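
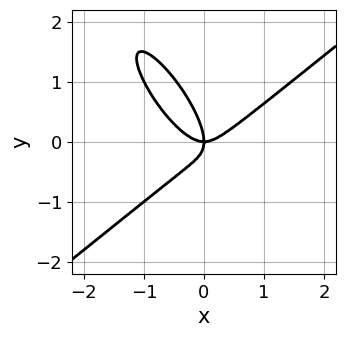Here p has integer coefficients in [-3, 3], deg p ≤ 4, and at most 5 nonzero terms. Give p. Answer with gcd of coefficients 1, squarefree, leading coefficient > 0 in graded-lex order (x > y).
3*x^3 - 3*x*y^2 - 2*y^3 - 2*x*y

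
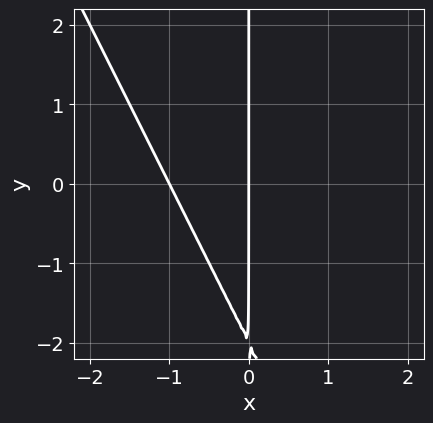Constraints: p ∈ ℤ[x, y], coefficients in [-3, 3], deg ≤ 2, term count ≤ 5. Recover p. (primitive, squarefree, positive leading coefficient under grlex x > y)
First, the degree is 2 — the shape is more complex than any degree-1 curve.
Next, from the axis intercepts and sections: among the integer gridlines, it crosses the x-axis at x ∈ {-1, 0}; every point of the y-axis in the box is on the curve.
Finally, these observations pin down the coefficients.

2*x^2 + x*y + 2*x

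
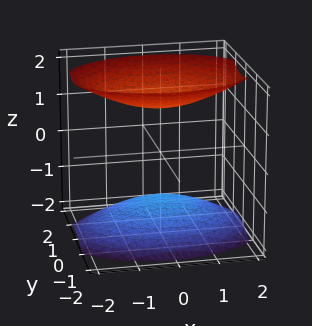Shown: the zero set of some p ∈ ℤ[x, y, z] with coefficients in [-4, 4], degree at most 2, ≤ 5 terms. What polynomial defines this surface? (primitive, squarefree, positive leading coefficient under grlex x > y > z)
x^2 + 2*y^2 - 2*z^2 + 3

There are 2 components.
The degree is 2 — two sheets facing apart; a quadric.
Symmetries: mirror symmetry z ↦ −z ⇒ only even powers of z; mirror symmetry y ↦ −y ⇒ only even powers of y; mirror symmetry x ↦ −x ⇒ only even powers of x.
From the visible intercepts: the surface avoids every integer x-axis point in the box; no y-intercept at any integer in the box.
Matching integer coefficients to the picture gives p.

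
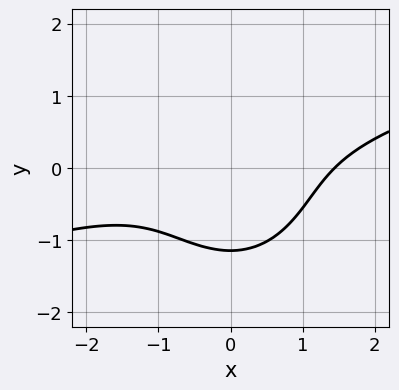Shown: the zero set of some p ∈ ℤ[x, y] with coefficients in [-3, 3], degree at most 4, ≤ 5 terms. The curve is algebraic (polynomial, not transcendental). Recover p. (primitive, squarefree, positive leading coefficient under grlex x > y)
(a) Degree: the shape is more complex than any degree-2 curve, so deg p = 3.
(b) Solving for integer coefficients yields p as stated.

x^3 - 3*x^2*y - 2*y^3 - 3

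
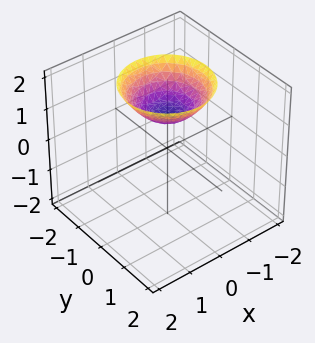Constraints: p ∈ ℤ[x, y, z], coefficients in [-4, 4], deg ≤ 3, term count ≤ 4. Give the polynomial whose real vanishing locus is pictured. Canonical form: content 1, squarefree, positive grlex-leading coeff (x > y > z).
1. Degree: a generic line meets the surface in up to 2 points, so deg p = 2.
2. Symmetries: the z-axis is an axis of rotation, so x and y enter only as x² + y².
3. From the visible intercepts: no y-intercept at any integer in the box; one z-axis crossing is at z = 1; a circular section at z = 2 has radius between 1 and 2; it misses every integer gridline on the x-axis.
4. Matching integer coefficients to the picture gives p.

2*x^2 + 2*y^2 - 3*z + 3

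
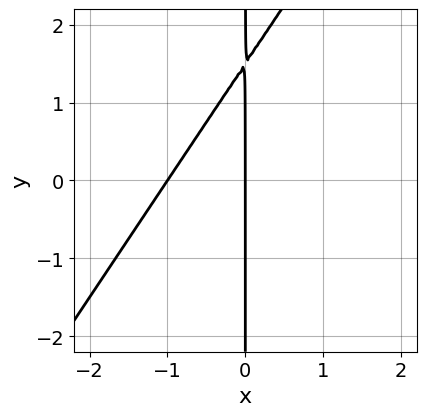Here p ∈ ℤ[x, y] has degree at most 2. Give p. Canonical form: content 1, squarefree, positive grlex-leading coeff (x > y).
3*x^2 - 2*x*y + 3*x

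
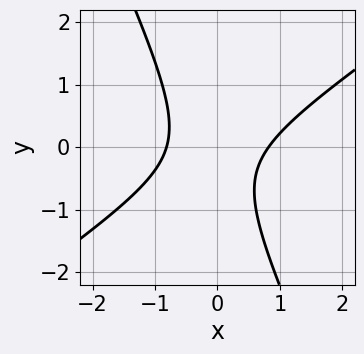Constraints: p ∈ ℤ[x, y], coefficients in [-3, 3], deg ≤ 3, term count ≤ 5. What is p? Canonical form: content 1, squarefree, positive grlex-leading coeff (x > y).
(a) Degree: no degree-1 curve has this shape, so deg p = 2.
(b) From the axis intercepts and sections: the curve avoids every integer y-axis point in the box.
(c) The integer polynomial consistent with all of this is the stated p.

3*x^2 - 3*x*y - 2*y^2 - y - 2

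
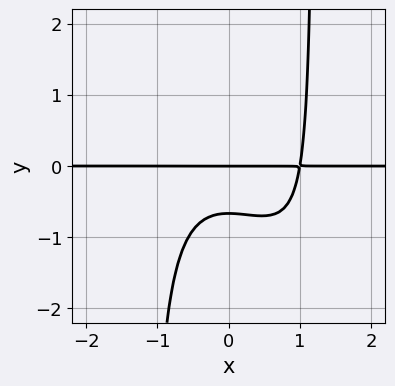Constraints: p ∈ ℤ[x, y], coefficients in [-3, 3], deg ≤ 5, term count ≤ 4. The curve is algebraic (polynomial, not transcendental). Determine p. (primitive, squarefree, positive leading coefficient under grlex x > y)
2*x^3*y + 2*x^2*y^2 - 3*y^2 - 2*y

The degree is 4 — a generic line meets the curve in up to 4 points.
Reading off the gridlines: the visible x-axis segment lies entirely on the curve; one y-axis crossing is at y = 0.
The integer polynomial consistent with all of this is the stated p.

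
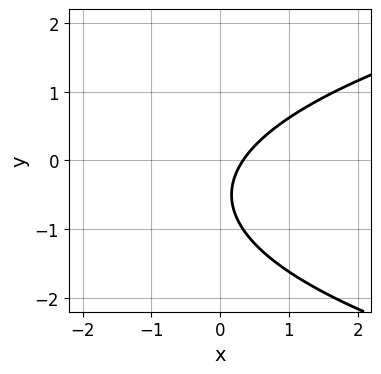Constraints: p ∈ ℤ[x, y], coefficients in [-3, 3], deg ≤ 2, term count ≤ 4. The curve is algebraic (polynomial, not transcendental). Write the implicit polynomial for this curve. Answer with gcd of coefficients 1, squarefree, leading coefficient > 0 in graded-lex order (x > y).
(a) The degree is 2 — no degree-1 curve has this shape.
(b) Against the integer gridlines: no y-intercept at any integer in the box.
(c) Together with the visible shape, these determine p as stated.

2*y^2 - 3*x + 2*y + 1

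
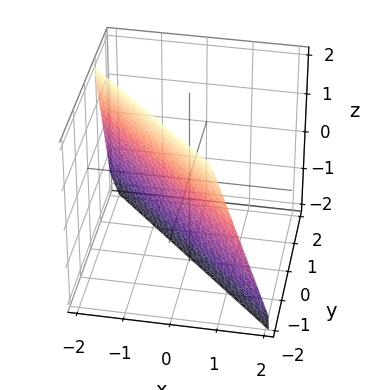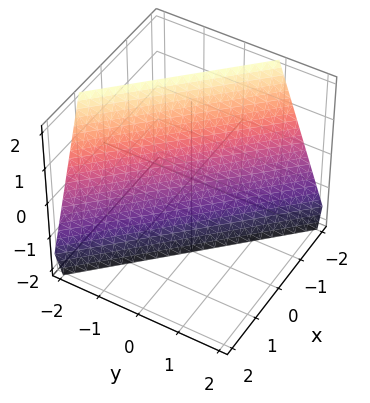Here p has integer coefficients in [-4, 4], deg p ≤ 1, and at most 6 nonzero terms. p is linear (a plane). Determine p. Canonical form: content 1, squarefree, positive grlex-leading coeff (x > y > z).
3*x + 3*y + z + 2

(a) Degree: the surface is flat (a plane), so deg p = 1.
(b) Against the integer gridlines: it crosses the z-axis at the gridline z = -2.
(c) The integer polynomial consistent with all of this is the stated p.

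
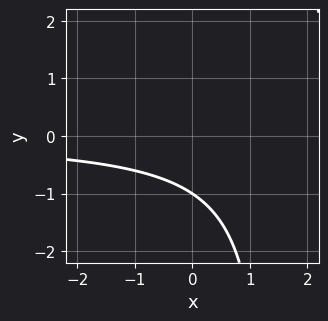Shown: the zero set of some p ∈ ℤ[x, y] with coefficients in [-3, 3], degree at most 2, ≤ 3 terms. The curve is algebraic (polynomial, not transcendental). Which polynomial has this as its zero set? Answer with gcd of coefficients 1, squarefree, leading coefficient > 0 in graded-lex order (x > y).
2*x*y - 3*y - 3

1. Degree: no degree-1 curve has this shape, so deg p = 2.
2. From the visible intercepts: the curve avoids every integer x-axis point in the box; it crosses the y-axis at the gridline y = -1.
3. Assembling these constraints gives the stated polynomial.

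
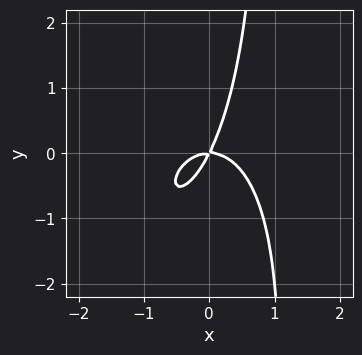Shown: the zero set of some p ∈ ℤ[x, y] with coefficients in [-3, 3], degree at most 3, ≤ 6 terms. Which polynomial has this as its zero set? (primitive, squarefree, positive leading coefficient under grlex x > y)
2*x^3 - x^2*y + x*y^2 + 2*x*y - y^2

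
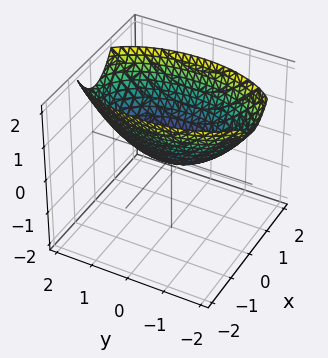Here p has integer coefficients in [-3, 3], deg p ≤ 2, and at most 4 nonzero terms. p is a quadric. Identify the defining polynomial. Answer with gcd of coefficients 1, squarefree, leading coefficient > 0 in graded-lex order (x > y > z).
3*x^2 + y^2 - 3*z

The degree is 2 — a paraboloid; a quadric.
Symmetries: the x ↦ −x reflection is a symmetry, so x appears only in even powers; the y ↦ −y reflection is a symmetry, so y appears only in even powers.
From the axis intercepts and sections: one z-axis crossing is at z = 0; one y-axis crossing is at y = 0; it crosses the x-axis at the gridline x = 0.
Together with the visible shape, these determine p as stated.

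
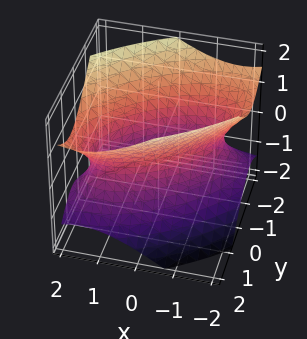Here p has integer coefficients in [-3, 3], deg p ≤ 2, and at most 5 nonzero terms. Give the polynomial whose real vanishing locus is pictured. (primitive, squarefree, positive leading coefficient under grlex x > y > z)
2*x^2 - 3*x*y + 3*y^2 - 3*z^2 - 3

The degree is 2 — the shape is more complex than any degree-1 surface.
Reading off the gridlines: the surface avoids every integer z-axis point in the box; the y-axis gridline crossings are at y ∈ {-1, 1}.
Together with the visible shape, these determine p as stated.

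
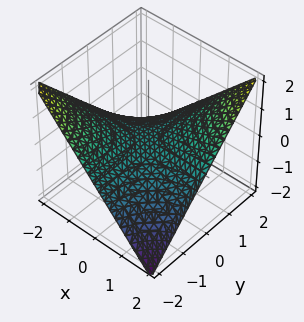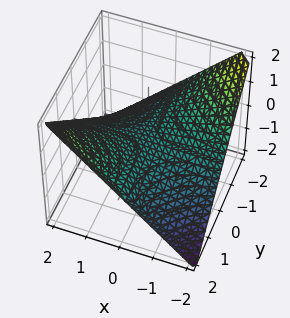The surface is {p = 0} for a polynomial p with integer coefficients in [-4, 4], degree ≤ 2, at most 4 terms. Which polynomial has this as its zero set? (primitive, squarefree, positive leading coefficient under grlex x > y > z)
First, degree: a saddle surface; a quadric, so deg p = 2.
Next, checking where it meets the axes: every point of the y-axis in the box is on the surface; the visible x-axis segment lies entirely on the surface; one z-axis crossing is at z = 0.
Finally, these observations pin down the coefficients.

x*y - 2*z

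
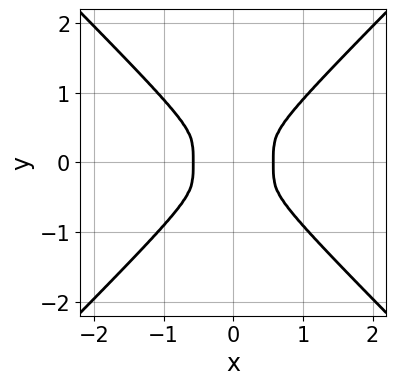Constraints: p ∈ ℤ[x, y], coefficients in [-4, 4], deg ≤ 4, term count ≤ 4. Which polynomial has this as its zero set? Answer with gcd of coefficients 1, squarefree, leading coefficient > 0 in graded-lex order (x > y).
1. deg p = 4. No degree-3 curve has this shape.
2. Symmetries: mirror symmetry x ↦ −x ⇒ only even powers of x; mirror symmetry y ↦ −y ⇒ only even powers of y.
3. Solving for integer coefficients yields p as stated.

3*x^4 - 3*y^4 - x^2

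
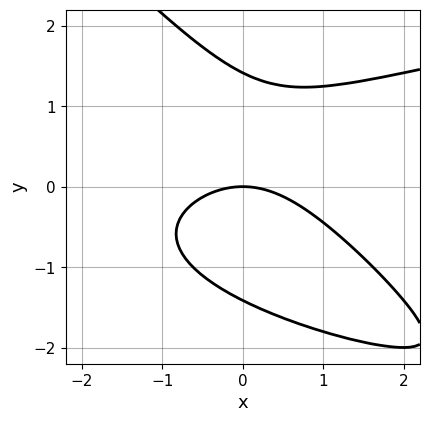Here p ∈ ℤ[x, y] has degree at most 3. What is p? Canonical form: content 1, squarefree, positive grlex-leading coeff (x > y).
x*y^2 + y^3 - x^2 - 2*y

1. The degree is 3 — a generic line meets the curve in up to 3 points.
2. Observable constraints: it meets the y-axis at y = 0 (among the integer gridlines); one x-axis crossing is at x = 0.
3. Solving for integer coefficients yields p as stated.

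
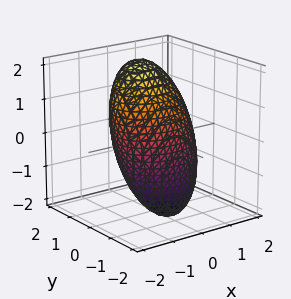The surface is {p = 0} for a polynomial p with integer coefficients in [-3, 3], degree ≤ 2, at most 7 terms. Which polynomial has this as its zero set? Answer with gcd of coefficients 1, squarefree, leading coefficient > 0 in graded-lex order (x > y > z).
2*x^2 + 3*y^2 - 2*y*z + z^2 - 3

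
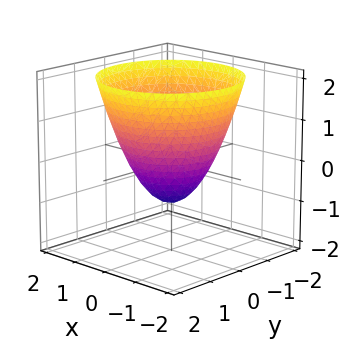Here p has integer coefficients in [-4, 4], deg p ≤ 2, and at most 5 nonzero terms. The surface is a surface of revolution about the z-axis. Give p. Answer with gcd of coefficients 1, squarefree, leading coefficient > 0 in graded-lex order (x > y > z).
x^2 + y^2 - z - 1

1. Degree: a generic line meets the surface in up to 2 points, so deg p = 2.
2. Symmetries: rotational symmetry about the z-axis ⇒ p depends on x, y only through x² + y².
3. Checking where it meets the axes: among the integer gridlines, it crosses the y-axis at y ∈ {-1, 1}; a circular section at z = 2 has radius between 1 and 2; it meets the z-axis at z = -1 (among the integer gridlines).
4. Fitting integer coefficients to these (and the overall shape) gives p. Check: (-1, 0, 0) on the x-axis lies on the surface, and p(-1, 0, 0) = 0. ✓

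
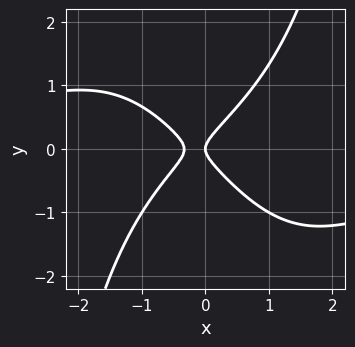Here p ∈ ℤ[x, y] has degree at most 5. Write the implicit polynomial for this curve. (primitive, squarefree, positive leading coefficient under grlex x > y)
x^3*y + 3*x^2 - 3*y^2 + x

First, degree: the shape is more complex than any degree-3 curve, so deg p = 4.
Next, reading off the gridlines: it meets the x-axis at x = 0 (among the integer gridlines); one y-axis crossing is at y = 0.
Finally, together with the visible shape, these determine p as stated.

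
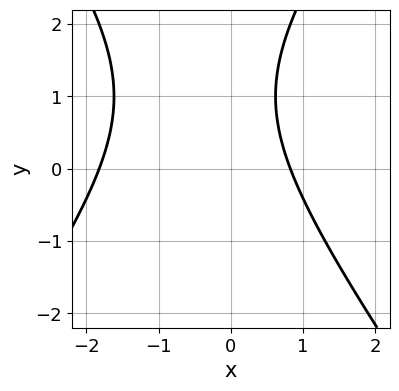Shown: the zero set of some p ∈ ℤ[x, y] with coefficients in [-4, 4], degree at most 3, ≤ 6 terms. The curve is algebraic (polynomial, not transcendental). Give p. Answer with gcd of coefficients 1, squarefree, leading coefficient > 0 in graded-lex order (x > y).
2*x^2 - y^2 + 2*x + 2*y - 3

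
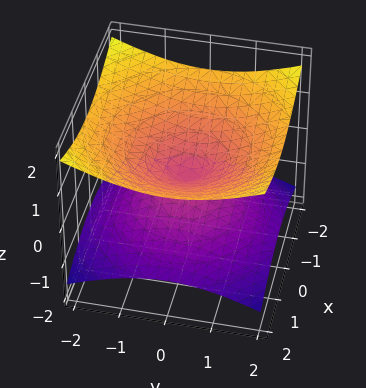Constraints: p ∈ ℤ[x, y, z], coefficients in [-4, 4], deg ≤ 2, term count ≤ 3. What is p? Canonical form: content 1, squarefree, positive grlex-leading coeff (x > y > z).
x^2 + y^2 - 3*z^2

(a) deg p = 2.
(b) Symmetries: mirror symmetry z ↦ −z ⇒ only even powers of z; every cross-section ⟂ z is a circle, so x, y appear only via x² + y².
(c) Observable constraints: it crosses the y-axis at the gridline y = 0; it crosses the z-axis at the gridline z = 0.
(d) Fitting integer coefficients to these (and the overall shape) gives p.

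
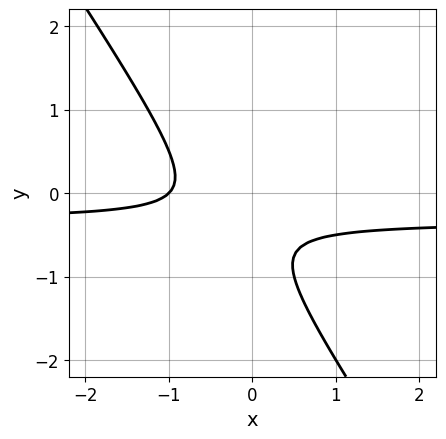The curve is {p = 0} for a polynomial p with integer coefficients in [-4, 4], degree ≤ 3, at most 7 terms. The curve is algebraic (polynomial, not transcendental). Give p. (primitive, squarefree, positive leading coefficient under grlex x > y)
3*x*y + 2*y^2 + x + 2*y + 1

First, deg p = 2.
Then, checking where it meets the axes: it meets the x-axis at x = -1 (among the integer gridlines); no y-intercept at any integer in the box.
Finally, putting this together gives p.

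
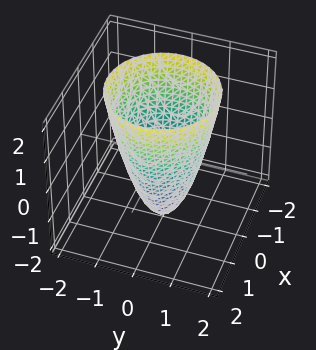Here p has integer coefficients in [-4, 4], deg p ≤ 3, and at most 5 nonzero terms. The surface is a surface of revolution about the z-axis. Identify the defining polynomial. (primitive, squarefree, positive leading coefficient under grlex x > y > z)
2*x^2 + 2*y^2 - z - 2

Degree: no degree-1 surface has this shape, so deg p = 2.
Symmetries: rotational symmetry about the z-axis ⇒ p depends on x, y only through x² + y².
Reading off the gridlines: it crosses the z-axis at the gridline z = -2; the x-axis gridline crossings are at x ∈ {-1, 1}.
Putting this together gives p.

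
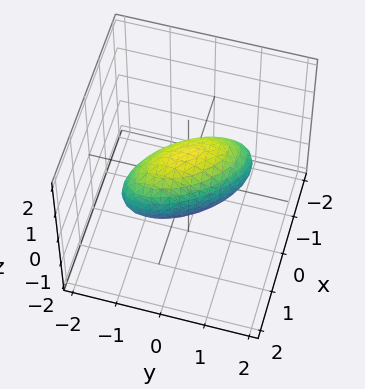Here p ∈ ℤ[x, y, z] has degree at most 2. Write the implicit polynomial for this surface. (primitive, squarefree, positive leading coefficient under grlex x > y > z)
(a) Degree: a generic line meets the surface in up to 2 points, so deg p = 2.
(b) Checking where it meets the axes: among the integer gridlines, it crosses the z-axis at z ∈ {-1, 1}; the y-axis gridline crossings are at y ∈ {-1, 1}.
(c) The integer polynomial consistent with all of this is the stated p.

3*x^2 + 3*x*y + 2*y^2 + 2*z^2 - 2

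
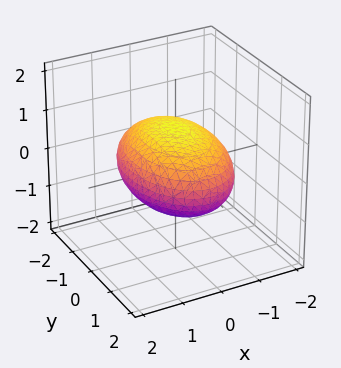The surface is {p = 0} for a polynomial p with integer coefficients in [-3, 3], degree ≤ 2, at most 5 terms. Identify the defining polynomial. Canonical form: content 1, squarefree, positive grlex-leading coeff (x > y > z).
1. The degree is 2 — a closed, bounded, convex surface; a quadric.
2. Symmetries: it's symmetric under z → −z, forcing even powers of z; mirror symmetry y ↦ −y ⇒ only even powers of y; it's symmetric under x → −x, forcing even powers of x.
3. From the axis intercepts and sections: among the integer gridlines, it crosses the z-axis at z ∈ {-1, 1}.
4. Fitting integer coefficients to these (and the overall shape) gives p.

2*x^2 + y^2 + 3*z^2 - 3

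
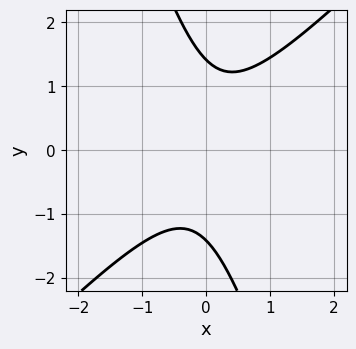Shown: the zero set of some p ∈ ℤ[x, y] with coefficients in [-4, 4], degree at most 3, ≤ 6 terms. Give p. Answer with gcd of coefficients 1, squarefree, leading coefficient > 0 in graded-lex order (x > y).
3*x^2 - 2*x*y - y^2 + 2

(a) Degree: the shape is more complex than any degree-1 curve, so deg p = 2.
(b) From the visible intercepts: the curve avoids every integer x-axis point in the box.
(c) Fitting integer coefficients to these (and the overall shape) gives p.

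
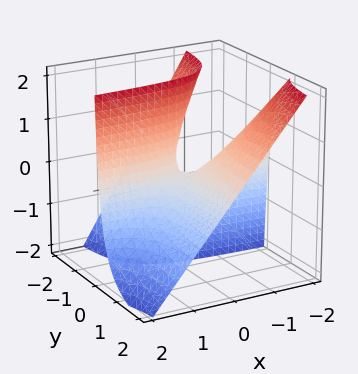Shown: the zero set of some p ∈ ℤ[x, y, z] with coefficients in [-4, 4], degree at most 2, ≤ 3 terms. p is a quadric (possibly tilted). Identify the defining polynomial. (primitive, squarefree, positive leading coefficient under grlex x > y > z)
4*x*y + 3*y*z + z

1. Degree: the shape is more complex than any degree-1 surface, so deg p = 2.
2. Reading off the gridlines: the visible y-axis segment lies entirely on the surface; one z-axis crossing is at z = 0; the visible x-axis segment lies entirely on the surface.
3. Matching integer coefficients to the picture gives p.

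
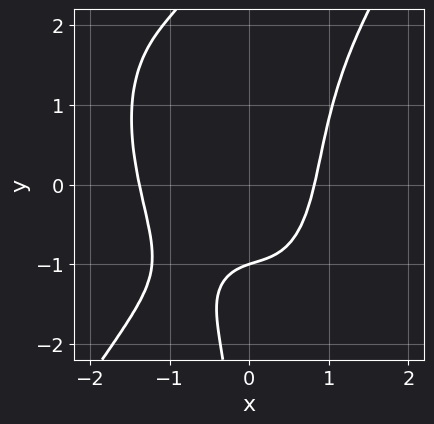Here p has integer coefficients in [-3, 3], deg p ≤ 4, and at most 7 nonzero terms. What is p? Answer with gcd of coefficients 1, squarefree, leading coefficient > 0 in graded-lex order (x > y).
3*x^4 - x*y^3 + 3*x^3 - 3*y - 3

(a) deg p = 4. A generic line meets the curve in up to 4 points.
(b) Checking where it meets the axes: it crosses the y-axis at the gridline y = -1.
(c) The integer polynomial consistent with all of this is the stated p.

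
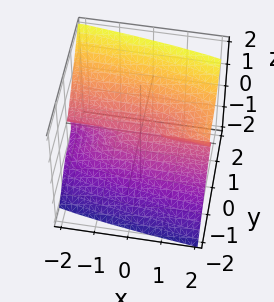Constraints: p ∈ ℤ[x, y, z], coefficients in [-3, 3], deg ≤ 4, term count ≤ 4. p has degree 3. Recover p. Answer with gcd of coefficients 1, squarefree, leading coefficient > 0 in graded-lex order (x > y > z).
First, deg p = 3. A generic line meets the surface in up to 3 points.
Next, from the visible intercepts: every point of the x-axis in the box is on the surface; one y-axis crossing is at y = 0; one z-axis crossing is at z = 0.
Finally, assembling these constraints gives the stated polynomial.

x*z^2 + 3*y^3 - 2*z^3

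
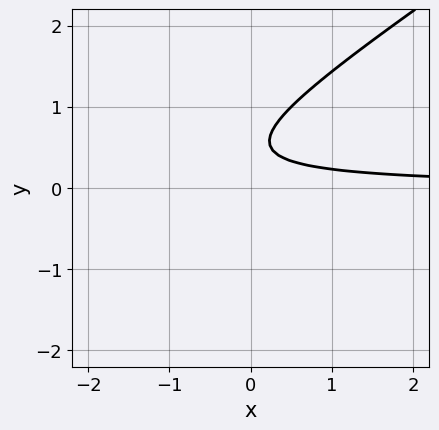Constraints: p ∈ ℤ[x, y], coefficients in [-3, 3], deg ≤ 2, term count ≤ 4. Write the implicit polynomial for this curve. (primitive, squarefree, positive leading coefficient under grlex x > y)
2*x*y - 3*y^2 + 3*y - 1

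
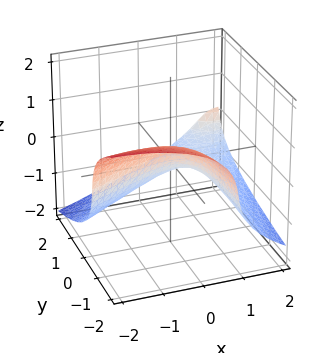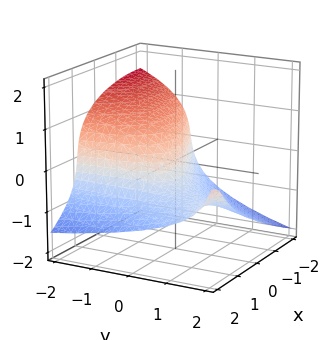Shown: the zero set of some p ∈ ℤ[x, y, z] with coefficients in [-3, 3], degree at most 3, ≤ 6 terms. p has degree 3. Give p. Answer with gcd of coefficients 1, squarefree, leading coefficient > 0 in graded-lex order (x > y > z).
(a) Degree: a generic line meets the surface in up to 3 points, so deg p = 3.
(b) From the axis intercepts and sections: it crosses the y-axis at the gridline y = 0; it meets the x-axis at x = 0 (among the integer gridlines); it crosses the z-axis at the gridline z = 0.
(c) Together with the visible shape, these determine p as stated.

2*z^3 + x^2 - 2*x*y + 2*y + z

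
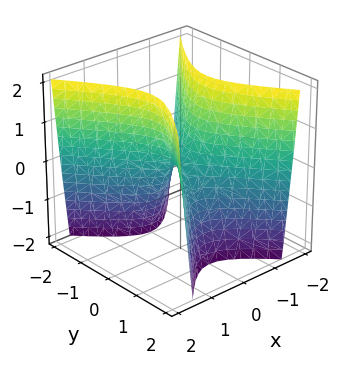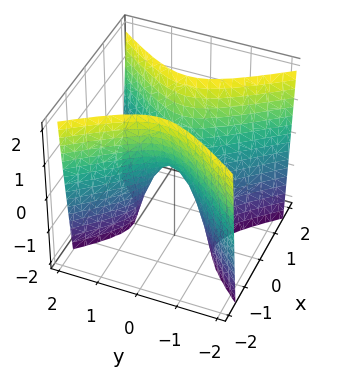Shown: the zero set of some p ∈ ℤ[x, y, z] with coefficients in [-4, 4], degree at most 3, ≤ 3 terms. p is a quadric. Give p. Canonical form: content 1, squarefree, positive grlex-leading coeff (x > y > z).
3*x^2 - 2*y^2 - z

(a) The degree is 2 — a hyperbolic paraboloid; a quadric.
(b) Symmetries: the y ↦ −y reflection is a symmetry, so y appears only in even powers; the x ↦ −x reflection is a symmetry, so x appears only in even powers.
(c) Reading off the gridlines: one z-axis crossing is at z = 0; it meets the x-axis at x = 0 (among the integer gridlines); it crosses the y-axis at the gridline y = 0.
(d) Matching integer coefficients to the picture gives p.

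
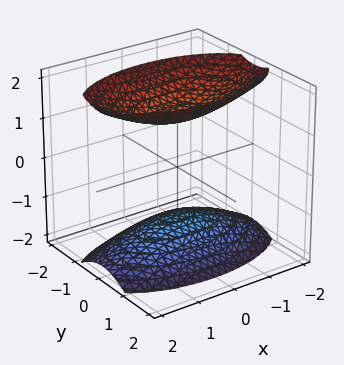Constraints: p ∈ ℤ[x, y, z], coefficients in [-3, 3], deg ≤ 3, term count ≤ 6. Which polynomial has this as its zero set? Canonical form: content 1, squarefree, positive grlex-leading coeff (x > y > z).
x^2 + 3*y^2 - 2*z^2 + 3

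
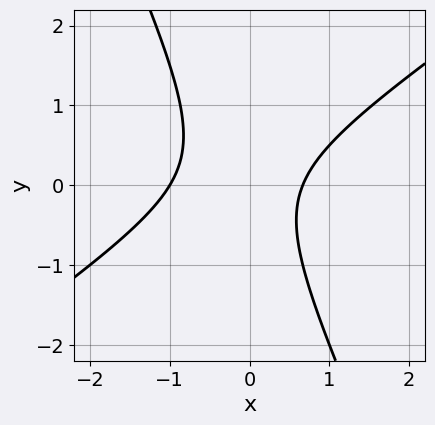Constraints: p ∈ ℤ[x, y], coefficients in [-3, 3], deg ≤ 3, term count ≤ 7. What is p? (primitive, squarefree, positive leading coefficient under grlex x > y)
First, the degree is 2 — the shape is more complex than any degree-1 curve.
Next, reading off the gridlines: it misses every integer gridline on the y-axis; one x-axis crossing is at x = -1.
Finally, putting this together gives p.

3*x^2 - 3*x*y - 2*y^2 + x - 2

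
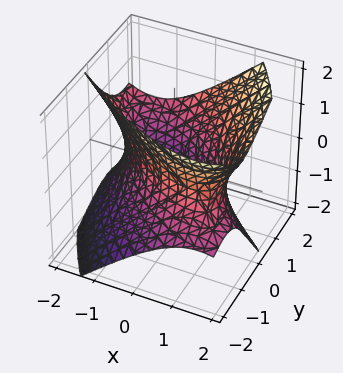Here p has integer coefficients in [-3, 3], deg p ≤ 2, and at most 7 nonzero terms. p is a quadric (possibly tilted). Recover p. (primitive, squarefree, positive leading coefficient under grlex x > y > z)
2*x^2 + 3*x*y + 2*y^2 - 2*y*z - 2*z^2 - 3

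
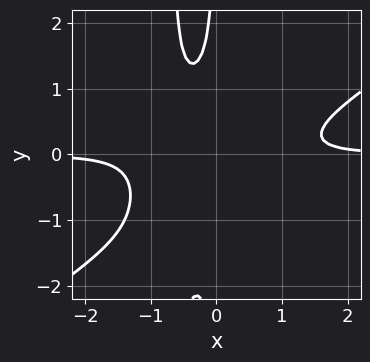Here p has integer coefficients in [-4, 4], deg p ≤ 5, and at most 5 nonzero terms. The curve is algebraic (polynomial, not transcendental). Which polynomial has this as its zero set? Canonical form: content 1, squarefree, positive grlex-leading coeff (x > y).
2*x^3*y - 3*x^2*y^2 - 2*x*y^2 - x*y - 1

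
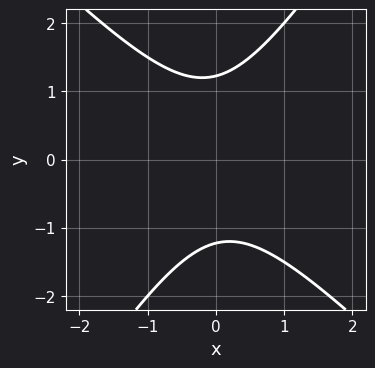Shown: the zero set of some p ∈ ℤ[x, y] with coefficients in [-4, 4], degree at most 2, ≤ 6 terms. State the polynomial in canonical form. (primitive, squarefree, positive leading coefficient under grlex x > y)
First, degree: no degree-1 curve has this shape, so deg p = 2.
Then, from the axis intercepts and sections: no x-intercept at any integer in the box.
Finally, the integer polynomial consistent with all of this is the stated p.

3*x^2 + x*y - 2*y^2 + 3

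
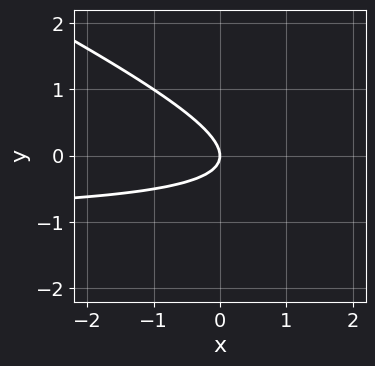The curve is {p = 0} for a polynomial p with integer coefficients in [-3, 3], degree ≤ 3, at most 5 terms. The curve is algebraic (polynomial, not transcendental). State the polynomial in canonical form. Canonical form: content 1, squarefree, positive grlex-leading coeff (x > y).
x*y + 2*y^2 + x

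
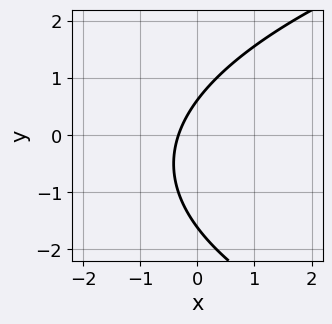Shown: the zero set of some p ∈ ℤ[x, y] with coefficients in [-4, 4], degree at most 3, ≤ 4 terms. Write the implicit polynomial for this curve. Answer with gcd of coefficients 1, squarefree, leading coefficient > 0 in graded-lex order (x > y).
y^2 - 3*x + y - 1

First, deg p = 2. No degree-1 curve has this shape.
Finally, putting this together gives p.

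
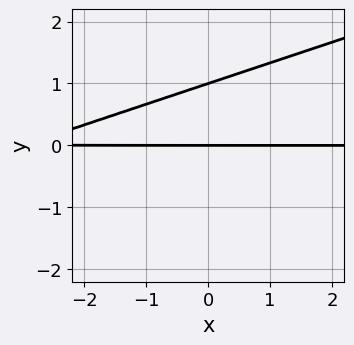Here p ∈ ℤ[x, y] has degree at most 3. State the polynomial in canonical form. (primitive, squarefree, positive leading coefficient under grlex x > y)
(a) deg p = 2. No degree-1 curve has this shape.
(b) Observable constraints: the y-axis gridline crossings are at y ∈ {0, 1}; every point of the x-axis in the box is on the curve.
(c) Matching integer coefficients to the picture gives p.

x*y - 3*y^2 + 3*y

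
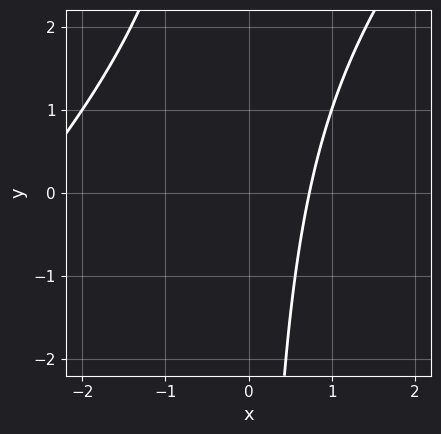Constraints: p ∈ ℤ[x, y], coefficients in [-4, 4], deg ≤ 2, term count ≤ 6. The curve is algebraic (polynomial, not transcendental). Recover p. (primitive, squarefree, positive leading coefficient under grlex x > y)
(a) Degree: the shape is more complex than any degree-1 curve, so deg p = 2.
(b) Against the integer gridlines: the curve avoids every integer y-axis point in the box.
(c) The integer polynomial consistent with all of this is the stated p.

x^2 - x*y + 2*x - 2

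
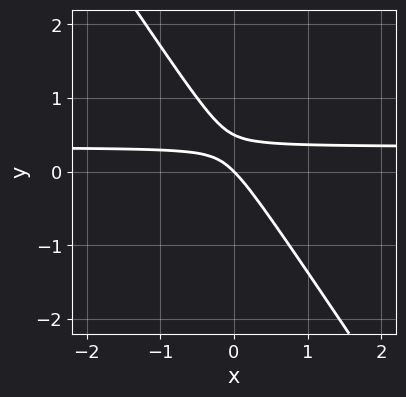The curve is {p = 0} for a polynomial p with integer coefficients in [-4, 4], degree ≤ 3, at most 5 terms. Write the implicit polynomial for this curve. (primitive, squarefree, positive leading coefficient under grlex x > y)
Degree: the shape is more complex than any degree-1 curve, so deg p = 2.
Reading off the gridlines: it meets the y-axis at y = 0 (among the integer gridlines); it crosses the x-axis at the gridline x = 0.
The integer polynomial consistent with all of this is the stated p.

3*x*y + 2*y^2 - x - y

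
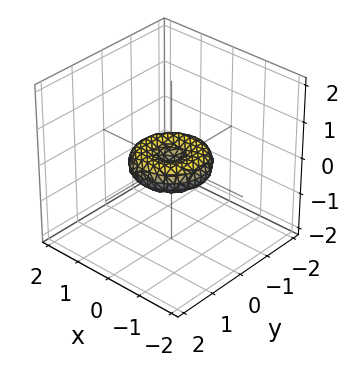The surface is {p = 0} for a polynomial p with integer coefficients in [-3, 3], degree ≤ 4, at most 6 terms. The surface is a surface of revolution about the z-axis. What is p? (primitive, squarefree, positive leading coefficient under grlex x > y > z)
The degree is 4 — a generic line meets the surface in up to 4 points.
Symmetries: the z-axis is an axis of rotation, so x and y enter only as x² + y².
From the axis intercepts and sections: among the integer gridlines, it crosses the x-axis at x ∈ {-1, 0, 1}; one z-axis crossing is at z = 0; a circular section at z = 0 has radius exactly 1; the y-axis gridline crossings are at y ∈ {-1, 0, 1}.
Together with the visible shape, these determine p as stated.

x^4 + 2*x^2*y^2 + y^4 - x^2 - y^2 + 2*z^2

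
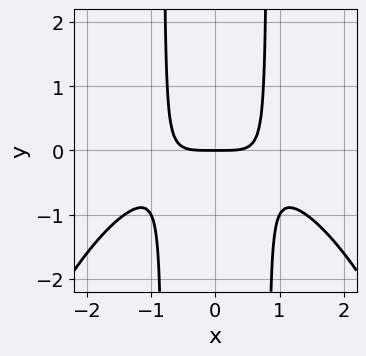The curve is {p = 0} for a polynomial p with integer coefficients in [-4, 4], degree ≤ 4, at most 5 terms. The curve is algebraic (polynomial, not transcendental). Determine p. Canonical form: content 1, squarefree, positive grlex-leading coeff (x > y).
First, deg p = 4.
Next, symmetries: it's symmetric under x → −x, forcing even powers of x.
Next, against the integer gridlines: one y-axis crossing is at y = 0; it meets the x-axis at x = 0 (among the integer gridlines).
Finally, solving for integer coefficients yields p as stated.

x^4 + 3*x^2*y - 2*y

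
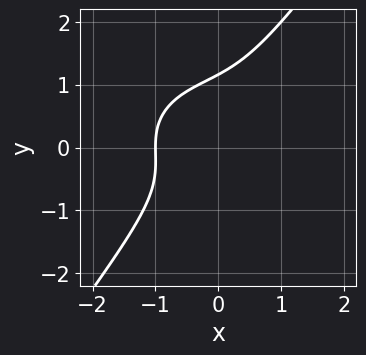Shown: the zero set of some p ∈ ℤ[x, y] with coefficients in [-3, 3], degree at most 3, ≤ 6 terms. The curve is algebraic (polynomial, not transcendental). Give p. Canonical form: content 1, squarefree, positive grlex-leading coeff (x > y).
First, deg p = 3.
Then, checking where it meets the axes: one x-axis crossing is at x = -1.
Finally, solving for integer coefficients yields p as stated.

2*x^3 + 3*x*y^2 - 3*y^3 + 2*y^2 + 2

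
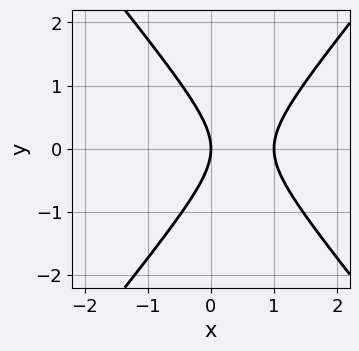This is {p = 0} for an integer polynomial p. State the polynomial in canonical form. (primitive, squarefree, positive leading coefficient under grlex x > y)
1. Degree: no degree-1 curve has this shape, so deg p = 2.
2. Symmetries: mirror symmetry y ↦ −y ⇒ only even powers of y.
3. Reading off the gridlines: one y-axis crossing is at y = 0; the x-axis gridline crossings are at x ∈ {0, 1}.
4. Fitting integer coefficients to these (and the overall shape) gives p.

3*x^2 - 2*y^2 - 3*x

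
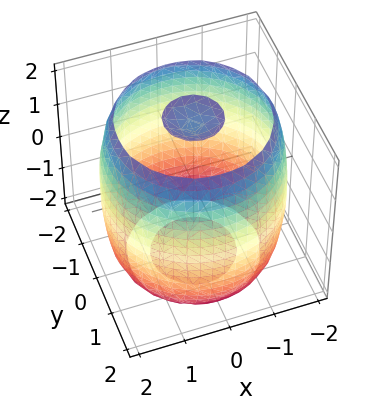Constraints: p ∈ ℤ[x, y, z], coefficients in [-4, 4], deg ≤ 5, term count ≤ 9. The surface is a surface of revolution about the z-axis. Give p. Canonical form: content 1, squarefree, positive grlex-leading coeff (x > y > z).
x^4 + 2*x^2*y^2 + y^4 - 3*x^2 - 3*y^2 + z^2 - 3

(a) The picture has 3 separate pieces. They look like related sheets of one shape, so recover p as a whole.
(b) deg p = 4. The shape is more complex than any degree-3 surface.
(c) Symmetries: rotational symmetry about the z-axis ⇒ p depends on x, y only through x² + y².
(d) Reading off the gridlines: a circular section at z = -1 has radius between 1 and 2.
(e) Together with the visible shape, these determine p as stated.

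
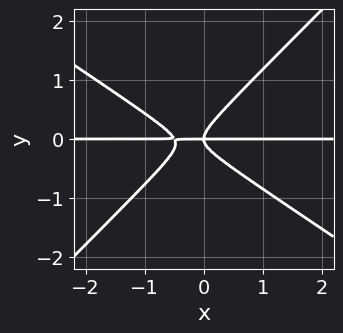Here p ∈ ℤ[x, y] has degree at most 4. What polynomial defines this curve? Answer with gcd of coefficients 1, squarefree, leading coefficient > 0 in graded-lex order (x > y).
2*x^2*y + x*y^2 - 3*y^3 + x*y

The degree is 3 — the shape is more complex than any degree-2 curve.
Observable constraints: every point of the x-axis in the box is on the curve; one y-axis crossing is at y = 0.
Matching integer coefficients to the picture gives p.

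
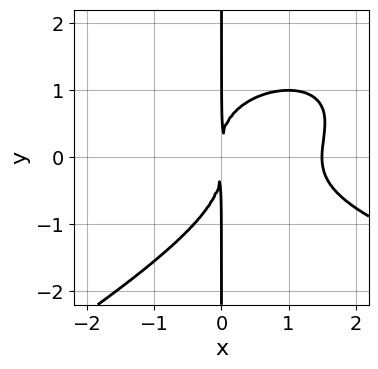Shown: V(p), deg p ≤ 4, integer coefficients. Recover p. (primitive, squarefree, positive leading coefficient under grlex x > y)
x^2*y^2 - 2*x*y^3 - 2*x^3 + 3*x^2

(a) Degree: a generic line meets the curve in up to 4 points, so deg p = 4.
(b) From the axis intercepts and sections: every point of the y-axis in the box is on the curve.
(c) Matching integer coefficients to the picture gives p.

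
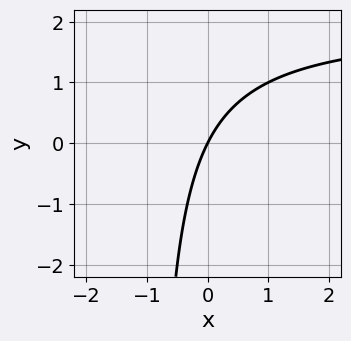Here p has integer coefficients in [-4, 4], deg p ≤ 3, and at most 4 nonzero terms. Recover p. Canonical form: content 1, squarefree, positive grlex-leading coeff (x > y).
x*y - 2*x + y

Degree: the shape is more complex than any degree-1 curve, so deg p = 2.
Reading off the gridlines: one x-axis crossing is at x = 0; one y-axis crossing is at y = 0.
These observations pin down the coefficients.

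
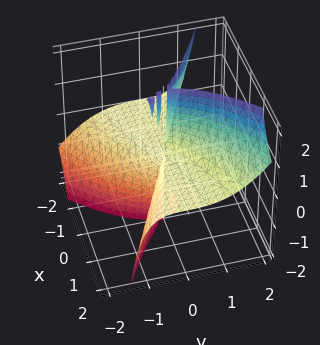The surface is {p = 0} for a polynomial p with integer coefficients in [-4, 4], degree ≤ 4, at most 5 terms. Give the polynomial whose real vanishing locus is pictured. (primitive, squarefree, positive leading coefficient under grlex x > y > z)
First, I count 3 distinct pieces.
Next, deg p = 3.
Next, from the axis intercepts and sections: every point of the x-axis in the box is on the surface; one y-axis crossing is at y = 0; every point of the z-axis in the box is on the surface.
Finally, fitting integer coefficients to these (and the overall shape) gives p.

x^2*z + x*y*z - y^3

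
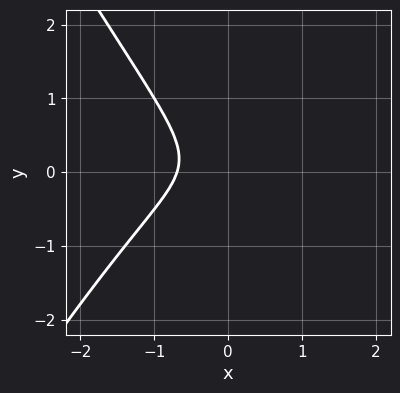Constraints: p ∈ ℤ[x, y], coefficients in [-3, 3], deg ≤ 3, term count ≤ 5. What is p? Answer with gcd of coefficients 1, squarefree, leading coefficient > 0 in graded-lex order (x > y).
3*x^3 - x*y^2 + 2*x*y + 3*y^2 + 1

Degree: the shape is more complex than any degree-2 curve, so deg p = 3.
From the axis intercepts and sections: no y-intercept at any integer in the box.
Assembling these constraints gives the stated polynomial.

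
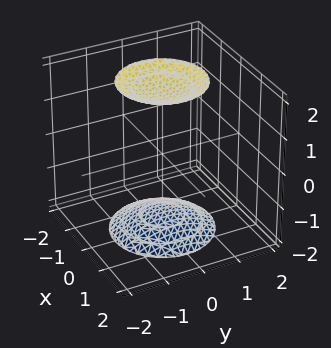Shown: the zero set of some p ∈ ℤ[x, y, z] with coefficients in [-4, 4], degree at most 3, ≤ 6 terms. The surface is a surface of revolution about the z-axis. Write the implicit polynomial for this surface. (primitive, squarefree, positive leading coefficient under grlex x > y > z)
x^2 + y^2 - z^2 + 3

1. I count 2 distinct pieces.
2. deg p = 2.
3. Symmetries: rotational symmetry about the z-axis ⇒ p depends on x, y only through x² + y².
4. Reading off the gridlines: a circular section at z = -2 has radius exactly 1; the surface avoids every integer x-axis point in the box; no y-intercept at any integer in the box.
5. Putting this together gives p.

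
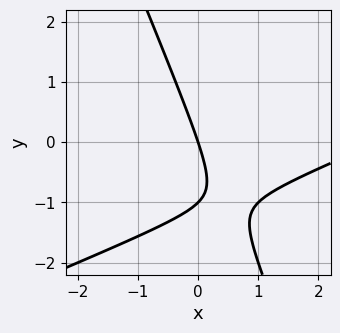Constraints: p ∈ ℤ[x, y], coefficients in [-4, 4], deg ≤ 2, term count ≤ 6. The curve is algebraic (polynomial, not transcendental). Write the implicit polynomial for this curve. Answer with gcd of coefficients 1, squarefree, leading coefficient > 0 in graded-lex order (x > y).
x^2 - 2*x*y - y^2 - 3*x - y

Degree: the shape is more complex than any degree-1 curve, so deg p = 2.
Checking where it meets the axes: it crosses the x-axis at the gridline x = 0; the y-axis gridline crossings are at y ∈ {-1, 0}.
These observations pin down the coefficients.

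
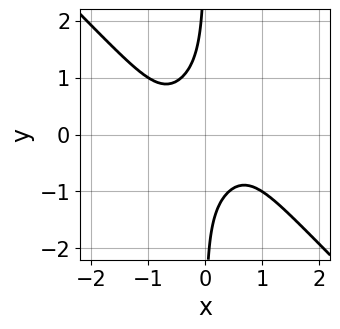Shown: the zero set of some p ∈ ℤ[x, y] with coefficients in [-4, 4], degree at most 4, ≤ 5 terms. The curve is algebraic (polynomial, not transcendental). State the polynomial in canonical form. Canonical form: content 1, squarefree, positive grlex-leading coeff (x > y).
3*x^4 + 3*x*y^3 + 2*x*y + 2

The degree is 4 — no degree-3 curve has this shape.
Checking where it meets the axes: no x-intercept at any integer in the box; no y-intercept at any integer in the box.
The integer polynomial consistent with all of this is the stated p.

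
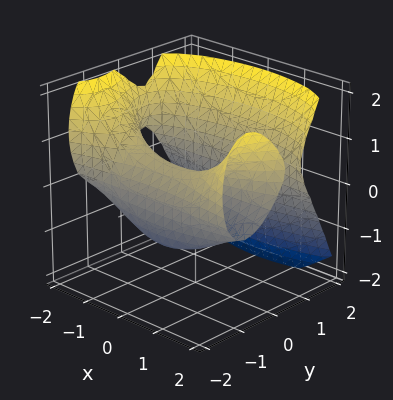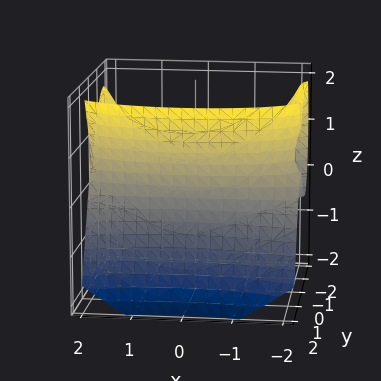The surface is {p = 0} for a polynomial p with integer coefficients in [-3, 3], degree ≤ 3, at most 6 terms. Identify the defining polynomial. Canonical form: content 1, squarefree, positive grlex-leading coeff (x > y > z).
First, deg p = 3. No degree-2 surface has this shape.
Next, against the integer gridlines: it crosses the z-axis at the gridline z = 0; it meets the y-axis at y = 0 (among the integer gridlines); the visible x-axis segment lies entirely on the surface.
Finally, solving for integer coefficients yields p as stated.

x^2*z + 2*y^3 - 2*z^2 - 3*y - z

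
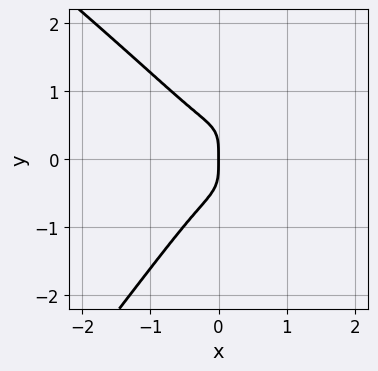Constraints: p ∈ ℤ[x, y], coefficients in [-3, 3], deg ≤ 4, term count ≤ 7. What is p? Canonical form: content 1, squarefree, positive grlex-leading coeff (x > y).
2*x^2*y^2 + x*y^3 - 2*y^4 - 3*x^3 - x

First, deg p = 4. No degree-3 curve has this shape.
Next, observable constraints: it meets the y-axis at y = 0 (among the integer gridlines); it crosses the x-axis at the gridline x = 0.
Finally, putting this together gives p.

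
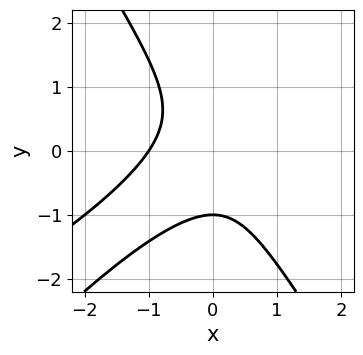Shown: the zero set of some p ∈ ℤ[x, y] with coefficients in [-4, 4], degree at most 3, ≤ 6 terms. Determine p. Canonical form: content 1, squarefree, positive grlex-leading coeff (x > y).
x^3 - 2*x^2*y + y^3 + 1

1. Degree: the shape is more complex than any degree-2 curve, so deg p = 3.
2. From the axis intercepts and sections: it crosses the y-axis at the gridline y = -1; one x-axis crossing is at x = -1.
3. Fitting integer coefficients to these (and the overall shape) gives p.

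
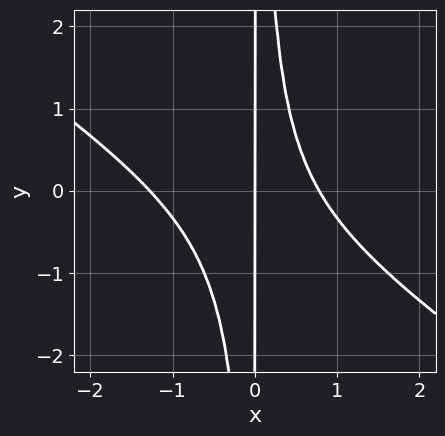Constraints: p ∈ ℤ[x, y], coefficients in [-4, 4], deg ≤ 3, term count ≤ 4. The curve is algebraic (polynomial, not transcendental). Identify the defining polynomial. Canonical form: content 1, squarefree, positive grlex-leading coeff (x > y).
First, degree: the shape is more complex than any degree-2 curve, so deg p = 3.
Then, from the visible intercepts: it crosses the x-axis at the gridline x = 0; every point of the y-axis in the box is on the curve.
Finally, putting this together gives p.

2*x^3 + 3*x^2*y + x^2 - 2*x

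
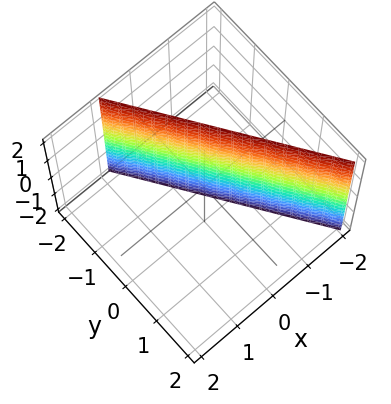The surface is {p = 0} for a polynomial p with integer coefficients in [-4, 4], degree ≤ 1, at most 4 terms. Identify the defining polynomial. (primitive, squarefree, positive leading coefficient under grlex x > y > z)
3*x + 2*y + 2

First, the degree is 1 — every cross-section is a straight line — this is a plane.
Then, from the axis intercepts and sections: it meets the y-axis at y = -1 (among the integer gridlines); no z-intercept at any integer in the box.
Finally, matching integer coefficients to the picture gives p.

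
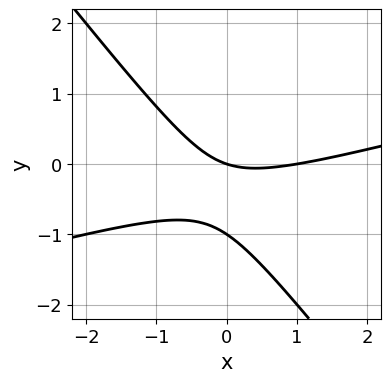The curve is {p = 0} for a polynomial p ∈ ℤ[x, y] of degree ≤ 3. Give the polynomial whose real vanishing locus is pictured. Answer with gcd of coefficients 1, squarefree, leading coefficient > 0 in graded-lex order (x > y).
x^2 - 3*x*y - 3*y^2 - x - 3*y

The degree is 2 — a generic line meets the curve in up to 2 points.
Against the integer gridlines: the x-axis gridline crossings are at x ∈ {0, 1}; the y-axis gridline crossings are at y ∈ {-1, 0}.
Assembling these constraints gives the stated polynomial.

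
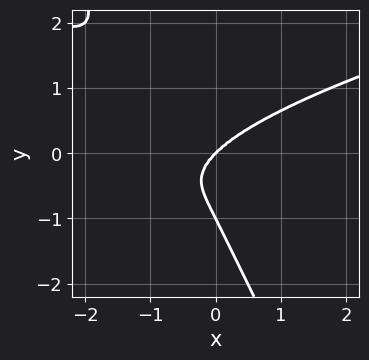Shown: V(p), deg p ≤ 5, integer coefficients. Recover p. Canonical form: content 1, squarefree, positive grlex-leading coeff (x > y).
(a) The degree is 4 — the shape is more complex than any degree-3 curve.
(b) Reading off the gridlines: it crosses the x-axis at the gridline x = 0; the y-axis gridline crossings are at y ∈ {-1, 0}.
(c) Together with the visible shape, these determine p as stated.

2*x*y^3 + y^4 - x^3 + y^3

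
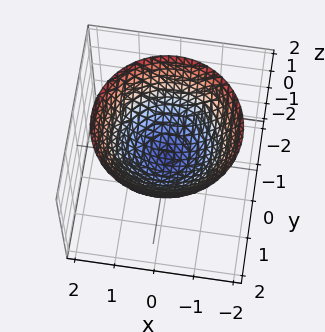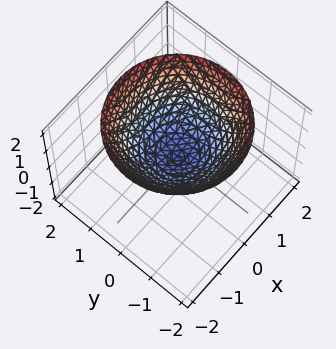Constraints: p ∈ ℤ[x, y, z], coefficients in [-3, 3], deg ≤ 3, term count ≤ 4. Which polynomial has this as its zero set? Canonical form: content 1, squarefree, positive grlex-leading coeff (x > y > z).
2*x^2 + 2*y^2 - 3*z

(a) The degree is 2 — a paraboloid; a quadric.
(b) Symmetries: rotational symmetry about the z-axis ⇒ p depends on x, y only through x² + y².
(c) Reading off the gridlines: one y-axis crossing is at y = 0; one x-axis crossing is at x = 0.
(d) The integer polynomial consistent with all of this is the stated p.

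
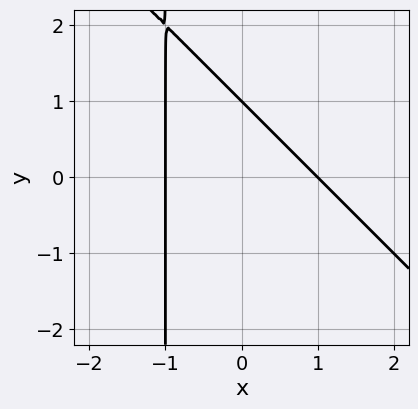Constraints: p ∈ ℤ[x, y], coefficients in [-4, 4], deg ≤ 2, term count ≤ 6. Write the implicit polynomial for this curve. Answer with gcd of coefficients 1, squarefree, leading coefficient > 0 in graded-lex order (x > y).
x^2 + x*y + y - 1

The degree is 2 — the shape is more complex than any degree-1 curve.
From the visible intercepts: one y-axis crossing is at y = 1; among the integer gridlines, it crosses the x-axis at x ∈ {-1, 1}.
The integer polynomial consistent with all of this is the stated p.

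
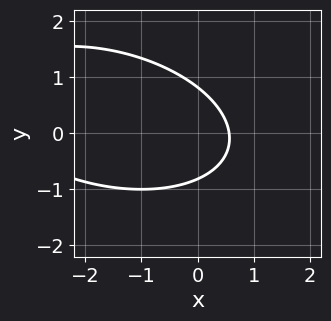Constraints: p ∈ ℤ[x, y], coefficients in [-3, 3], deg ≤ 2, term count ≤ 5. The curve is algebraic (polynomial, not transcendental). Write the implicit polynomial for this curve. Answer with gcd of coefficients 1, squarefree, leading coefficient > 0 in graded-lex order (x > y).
x^2 + x*y + 3*y^2 + 3*x - 2

(a) deg p = 2. The shape is more complex than any degree-1 curve.
(b) The integer polynomial consistent with all of this is the stated p.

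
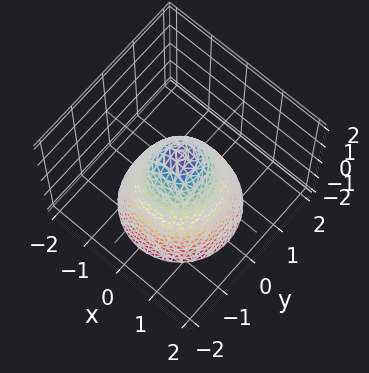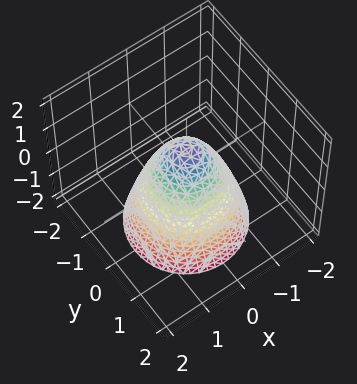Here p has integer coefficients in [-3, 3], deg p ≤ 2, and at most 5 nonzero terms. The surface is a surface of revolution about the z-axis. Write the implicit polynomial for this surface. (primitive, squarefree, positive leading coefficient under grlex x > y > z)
3*x^2 + 3*y^2 + 2*z - 2

(a) The degree is 2 — a generic line meets the surface in up to 2 points.
(b) Symmetries: rotational symmetry about the z-axis ⇒ p depends on x, y only through x² + y².
(c) Reading off the gridlines: it meets the z-axis at z = 1 (among the integer gridlines); a circular section at z = -2 has radius between 1 and 2.
(d) Fitting integer coefficients to these (and the overall shape) gives p.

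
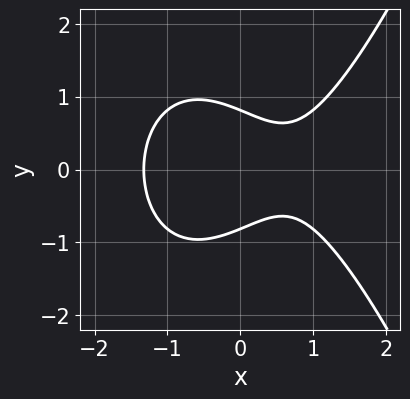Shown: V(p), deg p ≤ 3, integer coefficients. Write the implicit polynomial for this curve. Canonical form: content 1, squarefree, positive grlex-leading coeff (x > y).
First, the degree is 3 — a generic line meets the curve in up to 3 points.
Next, symmetries: it's symmetric under y → −y, forcing even powers of y.
Finally, these observations pin down the coefficients.

2*x^3 - 3*y^2 - 2*x + 2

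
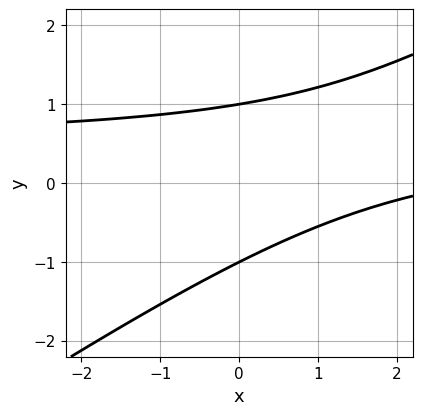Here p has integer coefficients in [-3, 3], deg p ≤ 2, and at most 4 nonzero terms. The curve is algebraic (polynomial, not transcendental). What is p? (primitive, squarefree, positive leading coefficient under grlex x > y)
2*x*y - 3*y^2 - x + 3

First, the degree is 2 — the shape is more complex than any degree-1 curve.
Then, against the integer gridlines: the y-axis gridline crossings are at y ∈ {-1, 1}; no x-intercept at any integer in the box.
Finally, assembling these constraints gives the stated polynomial.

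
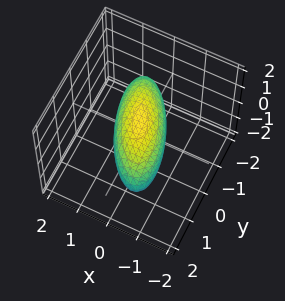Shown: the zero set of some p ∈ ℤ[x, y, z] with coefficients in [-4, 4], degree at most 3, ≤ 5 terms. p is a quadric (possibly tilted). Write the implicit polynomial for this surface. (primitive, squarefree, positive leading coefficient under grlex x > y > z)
3*x^2 + 2*x*y + y^2 + 3*z^2 - 2

First, the degree is 2 — a generic line meets the surface in up to 2 points.
Finally, putting this together gives p.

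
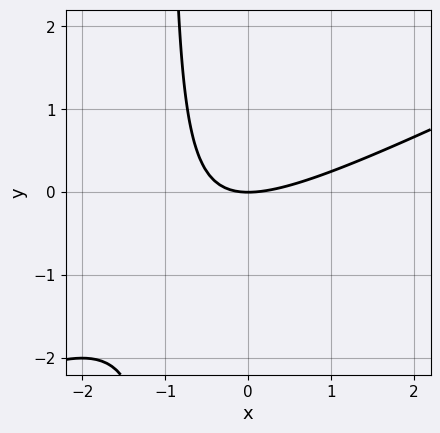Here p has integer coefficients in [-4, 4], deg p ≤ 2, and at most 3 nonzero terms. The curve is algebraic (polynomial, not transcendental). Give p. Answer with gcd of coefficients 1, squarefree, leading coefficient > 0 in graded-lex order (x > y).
1. The degree is 2 — no degree-1 curve has this shape.
2. Observable constraints: it crosses the y-axis at the gridline y = 0; it crosses the x-axis at the gridline x = 0.
3. Fitting integer coefficients to these (and the overall shape) gives p.

x^2 - 2*x*y - 2*y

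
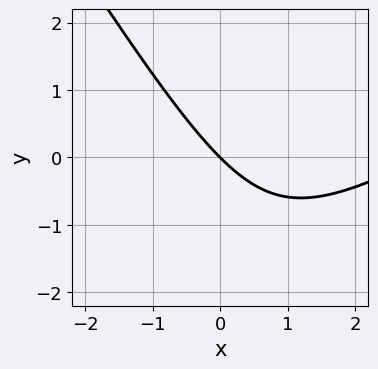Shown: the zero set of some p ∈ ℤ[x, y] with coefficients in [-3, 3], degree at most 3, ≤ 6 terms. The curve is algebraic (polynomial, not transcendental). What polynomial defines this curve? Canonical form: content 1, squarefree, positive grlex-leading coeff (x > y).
x^2 - x*y - y^2 - 3*x - 3*y

First, the degree is 2 — no degree-1 curve has this shape.
Then, checking where it meets the axes: it meets the x-axis at x = 0 (among the integer gridlines); it meets the y-axis at y = 0 (among the integer gridlines).
Finally, fitting integer coefficients to these (and the overall shape) gives p.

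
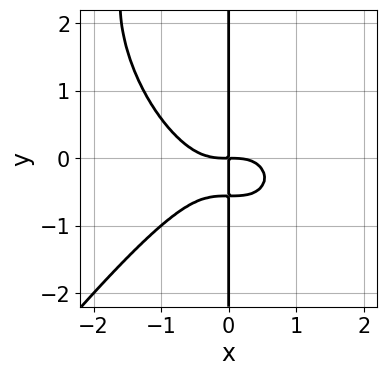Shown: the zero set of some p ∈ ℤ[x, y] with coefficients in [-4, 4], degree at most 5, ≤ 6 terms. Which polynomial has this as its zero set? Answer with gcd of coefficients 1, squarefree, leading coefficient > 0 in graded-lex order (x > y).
1. The degree is 4 — no degree-3 curve has this shape.
2. From the visible intercepts: every point of the y-axis in the box is on the curve.
3. Solving for integer coefficients yields p as stated.

2*x^4 - x*y^3 + 3*x*y^2 + 2*x*y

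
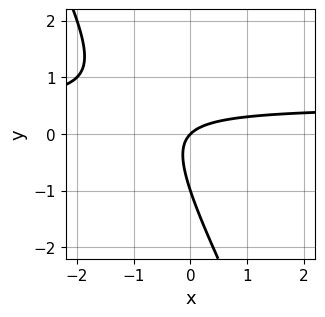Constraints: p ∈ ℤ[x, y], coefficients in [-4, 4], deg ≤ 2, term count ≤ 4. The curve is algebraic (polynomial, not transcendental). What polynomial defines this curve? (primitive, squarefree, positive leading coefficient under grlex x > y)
2*x*y + y^2 - x + y

First, degree: a generic line meets the curve in up to 2 points, so deg p = 2.
Next, observable constraints: the y-axis gridline crossings are at y ∈ {-1, 0}; one x-axis crossing is at x = 0.
Finally, the integer polynomial consistent with all of this is the stated p.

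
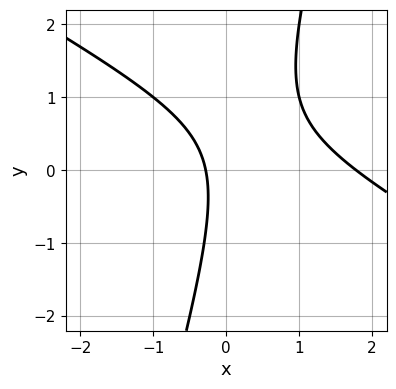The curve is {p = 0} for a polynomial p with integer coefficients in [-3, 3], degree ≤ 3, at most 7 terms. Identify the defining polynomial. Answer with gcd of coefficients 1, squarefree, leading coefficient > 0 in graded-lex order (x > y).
1. The degree is 2 — a generic line meets the curve in up to 2 points.
2. Against the integer gridlines: the curve avoids every integer y-axis point in the box.
3. The integer polynomial consistent with all of this is the stated p.

2*x^2 + 3*x*y - y^2 - 3*x - 1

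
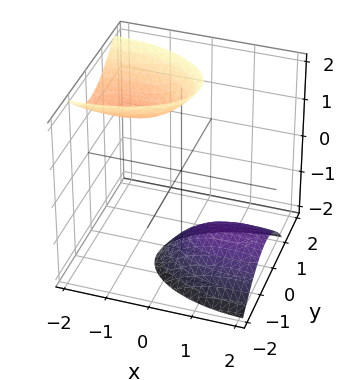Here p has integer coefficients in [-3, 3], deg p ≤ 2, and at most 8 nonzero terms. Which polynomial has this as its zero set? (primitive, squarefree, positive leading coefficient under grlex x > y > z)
x^2 + 2*x*z + 3*y^2 - y*z - z^2 + 3

First, there are 2 components.
Then, deg p = 2.
Then, from the visible intercepts: the surface avoids every integer x-axis point in the box; no y-intercept at any integer in the box.
Finally, putting this together gives p.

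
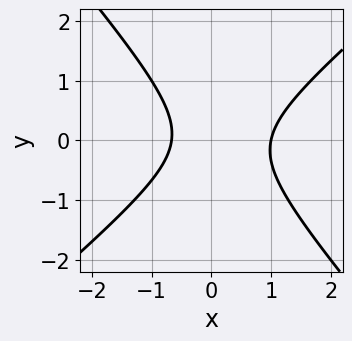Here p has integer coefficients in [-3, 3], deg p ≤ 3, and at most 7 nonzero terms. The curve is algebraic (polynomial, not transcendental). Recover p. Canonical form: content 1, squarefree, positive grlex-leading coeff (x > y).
3*x^2 - x*y - 3*y^2 - x - 2

(a) deg p = 2. The shape is more complex than any degree-1 curve.
(b) From the visible intercepts: the curve avoids every integer y-axis point in the box; it meets the x-axis at x = 1 (among the integer gridlines).
(c) Solving for integer coefficients yields p as stated.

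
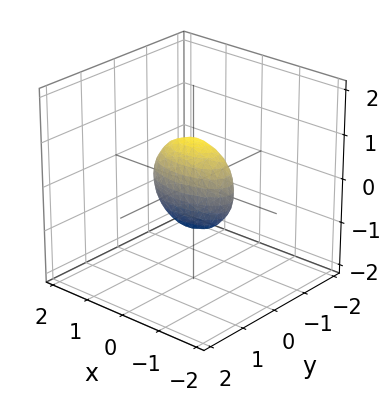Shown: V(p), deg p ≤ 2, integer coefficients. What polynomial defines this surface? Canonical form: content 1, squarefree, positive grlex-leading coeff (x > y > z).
x^2 + 3*y^2 + z^2 - 1

(a) The degree is 2 — bounded and convex; a quadric.
(b) Symmetries: mirror symmetry x ↦ −x ⇒ only even powers of x; the y ↦ −y reflection is a symmetry, so y appears only in even powers; mirror symmetry z ↦ −z ⇒ only even powers of z.
(c) Observable constraints: the x-axis gridline crossings are at x ∈ {-1, 1}; among the integer gridlines, it crosses the z-axis at z ∈ {-1, 1}.
(d) Solving for integer coefficients yields p as stated.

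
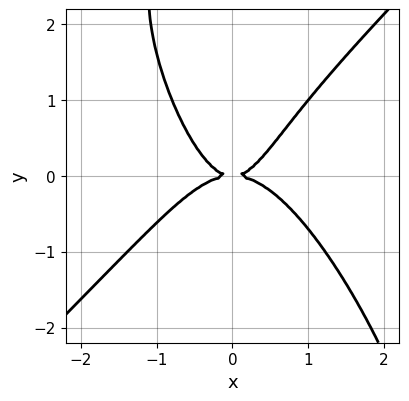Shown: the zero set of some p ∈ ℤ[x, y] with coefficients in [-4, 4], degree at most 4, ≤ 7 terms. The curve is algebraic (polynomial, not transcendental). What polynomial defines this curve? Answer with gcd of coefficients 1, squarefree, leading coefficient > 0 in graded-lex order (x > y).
First, deg p = 4. No degree-3 curve has this shape.
Next, against the integer gridlines: one x-axis crossing is at x = 0; one y-axis crossing is at y = 0.
Finally, together with the visible shape, these determine p as stated.

3*x^4 - 2*x^2*y^2 - x*y^3 + 2*x^2*y - 2*y^2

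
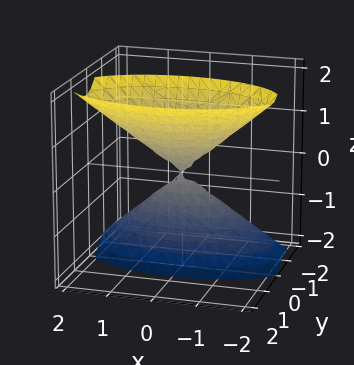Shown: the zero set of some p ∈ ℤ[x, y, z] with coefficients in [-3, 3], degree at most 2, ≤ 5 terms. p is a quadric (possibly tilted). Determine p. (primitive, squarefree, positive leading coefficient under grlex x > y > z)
x^2 + 3*y^2 - 2*y*z - z^2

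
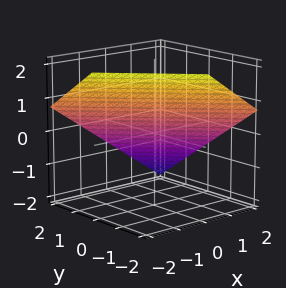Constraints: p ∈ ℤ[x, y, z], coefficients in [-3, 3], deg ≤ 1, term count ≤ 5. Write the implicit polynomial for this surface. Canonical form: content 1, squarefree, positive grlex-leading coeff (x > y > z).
2*x + 2*y + 3*z - 2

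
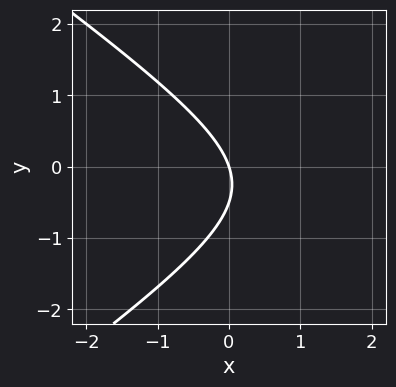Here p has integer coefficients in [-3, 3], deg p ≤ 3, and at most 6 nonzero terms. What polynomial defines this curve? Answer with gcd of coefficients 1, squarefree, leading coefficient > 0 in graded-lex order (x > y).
(a) deg p = 2. No degree-1 curve has this shape.
(b) Against the integer gridlines: one x-axis crossing is at x = 0; one y-axis crossing is at y = 0.
(c) Putting this together gives p.

x^2 - 2*y^2 - 3*x - y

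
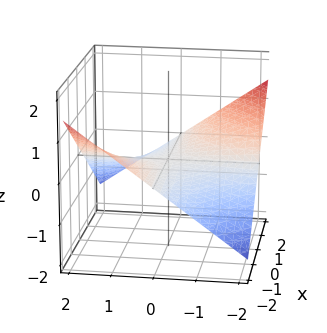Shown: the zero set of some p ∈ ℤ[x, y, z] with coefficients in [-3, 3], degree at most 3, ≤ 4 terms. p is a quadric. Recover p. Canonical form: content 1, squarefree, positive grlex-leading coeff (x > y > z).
(a) deg p = 2. A hyperbolic paraboloid; a quadric.
(b) Observable constraints: it crosses the z-axis at the gridline z = 0; every point of the y-axis in the box is on the surface.
(c) The integer polynomial consistent with all of this is the stated p. Check: (-1, 0, 0) on the x-axis lies on the surface, and p(-1, 0, 0) = 0. ✓

x*y + 3*z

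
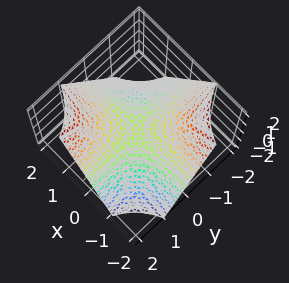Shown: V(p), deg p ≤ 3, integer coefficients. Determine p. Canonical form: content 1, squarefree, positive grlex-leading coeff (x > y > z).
x*y - z

1. Degree: a hyperbolic paraboloid; a quadric, so deg p = 2.
2. Reading off the gridlines: every point of the y-axis in the box is on the surface; the visible x-axis segment lies entirely on the surface; it crosses the z-axis at the gridline z = 0.
3. These observations pin down the coefficients.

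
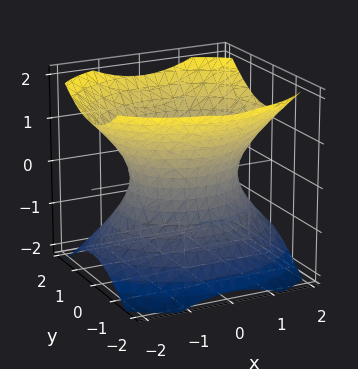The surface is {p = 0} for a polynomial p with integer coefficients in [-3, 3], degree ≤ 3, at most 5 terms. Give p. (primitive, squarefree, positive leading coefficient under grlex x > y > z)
(a) Degree: an hourglass — one-sheet hyperboloid; a quadric, so deg p = 2.
(b) Symmetries: mirror symmetry x ↦ −x ⇒ only even powers of x; the z ↦ −z reflection is a symmetry, so z appears only in even powers; it's symmetric under y → −y, forcing even powers of y.
(c) From the axis intercepts and sections: among the integer gridlines, it crosses the y-axis at y ∈ {-1, 1}; the surface avoids every integer z-axis point in the box.
(d) Putting this together gives p.

2*x^2 + 3*y^2 - 3*z^2 - 3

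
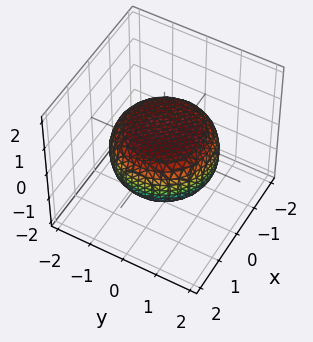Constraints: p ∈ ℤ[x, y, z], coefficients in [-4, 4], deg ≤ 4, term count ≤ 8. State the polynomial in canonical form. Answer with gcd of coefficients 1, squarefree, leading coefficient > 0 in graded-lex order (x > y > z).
First, deg p = 4. The shape is more complex than any degree-3 surface.
Next, symmetries: rotational symmetry about the z-axis ⇒ p depends on x, y only through x² + y².
Next, against the integer gridlines: a circular section at z = 0 has radius between 1 and 2.
Finally, solving for integer coefficients yields p as stated.

x^4 + 2*x^2*y^2 + y^4 - x^2 - y^2 + 3*z^2 - 2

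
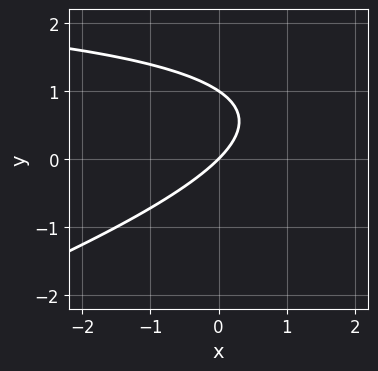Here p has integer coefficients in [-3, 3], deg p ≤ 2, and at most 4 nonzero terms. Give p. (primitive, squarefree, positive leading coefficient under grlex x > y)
x*y - 3*y^2 - 3*x + 3*y

(a) The degree is 2 — no degree-1 curve has this shape.
(b) Reading off the gridlines: among the integer gridlines, it crosses the y-axis at y ∈ {0, 1}; it crosses the x-axis at the gridline x = 0.
(c) Solving for integer coefficients yields p as stated.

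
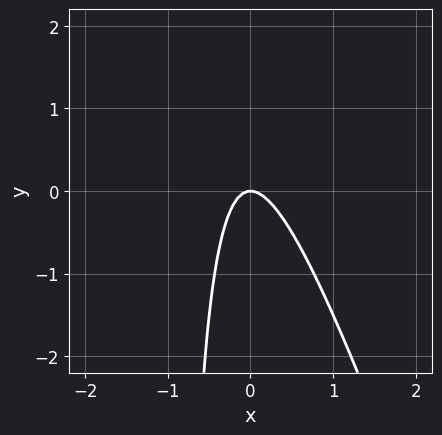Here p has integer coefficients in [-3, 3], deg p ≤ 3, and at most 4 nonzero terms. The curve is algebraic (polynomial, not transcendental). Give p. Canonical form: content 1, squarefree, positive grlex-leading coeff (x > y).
3*x^2 + x*y + y

deg p = 2. No degree-1 curve has this shape.
From the axis intercepts and sections: it crosses the y-axis at the gridline y = 0; it meets the x-axis at x = 0 (among the integer gridlines).
These observations pin down the coefficients.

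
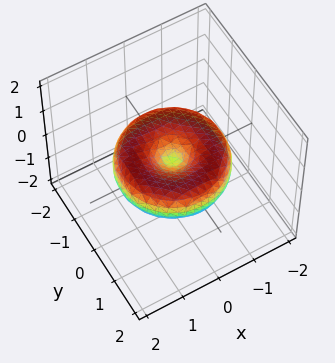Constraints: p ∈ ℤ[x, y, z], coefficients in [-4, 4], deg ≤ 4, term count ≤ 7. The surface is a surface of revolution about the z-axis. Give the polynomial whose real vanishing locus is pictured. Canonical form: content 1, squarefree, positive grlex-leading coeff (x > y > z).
x^4 + 2*x^2*y^2 + y^4 - 2*x^2 - 2*y^2 + 3*z^2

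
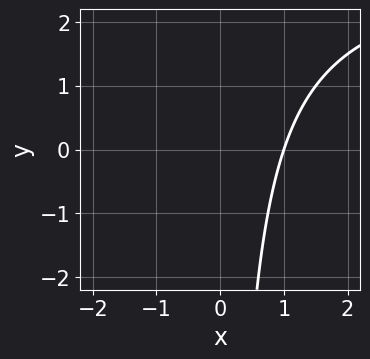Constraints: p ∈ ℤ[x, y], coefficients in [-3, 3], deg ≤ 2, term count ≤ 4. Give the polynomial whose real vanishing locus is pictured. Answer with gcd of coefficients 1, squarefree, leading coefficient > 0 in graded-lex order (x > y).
(a) Degree: a generic line meets the curve in up to 2 points, so deg p = 2.
(b) Against the integer gridlines: the curve avoids every integer y-axis point in the box; it meets the x-axis at x = 1 (among the integer gridlines).
(c) Fitting integer coefficients to these (and the overall shape) gives p.

x*y - 3*x + 3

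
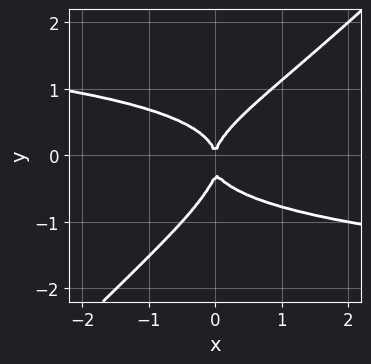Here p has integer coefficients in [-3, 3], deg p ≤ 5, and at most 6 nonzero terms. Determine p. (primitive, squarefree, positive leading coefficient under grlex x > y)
3*x*y^3 - 3*y^4 - y^3 + 2*x^2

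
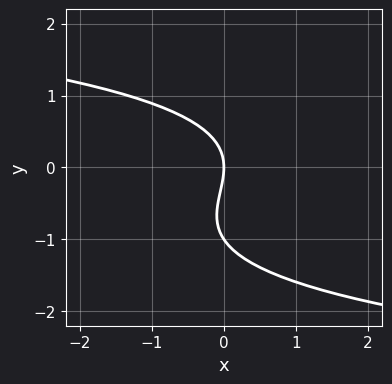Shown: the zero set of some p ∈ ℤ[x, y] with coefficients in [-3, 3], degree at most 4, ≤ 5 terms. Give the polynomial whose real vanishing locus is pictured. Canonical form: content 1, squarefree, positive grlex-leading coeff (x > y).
1. deg p = 3. A generic line meets the curve in up to 3 points.
2. From the visible intercepts: it meets the x-axis at x = 0 (among the integer gridlines); among the integer gridlines, it crosses the y-axis at y ∈ {-1, 0}.
3. Together with the visible shape, these determine p as stated.

2*y^3 + 2*y^2 + 3*x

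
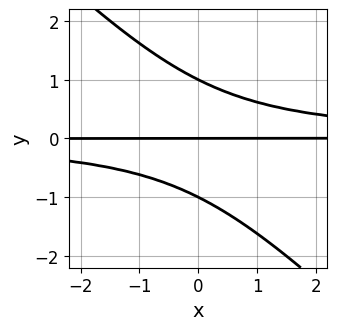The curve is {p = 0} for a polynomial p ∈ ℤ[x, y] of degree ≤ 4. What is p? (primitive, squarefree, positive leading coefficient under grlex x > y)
x*y^2 + y^3 - y

First, the degree is 3 — no degree-2 curve has this shape.
Next, from the axis intercepts and sections: the visible x-axis segment lies entirely on the curve; the y-axis gridline crossings are at y ∈ {-1, 0, 1}.
Finally, matching integer coefficients to the picture gives p.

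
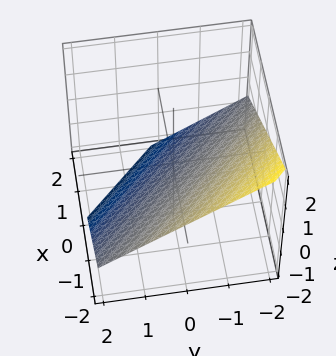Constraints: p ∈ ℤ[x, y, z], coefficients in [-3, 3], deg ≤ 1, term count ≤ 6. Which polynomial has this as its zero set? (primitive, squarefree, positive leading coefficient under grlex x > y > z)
2*x + 2*y + 3*z + 2

First, deg p = 1. The surface is flat (a plane).
Then, from the visible intercepts: one x-axis crossing is at x = -1; one y-axis crossing is at y = -1.
Finally, the integer polynomial consistent with all of this is the stated p.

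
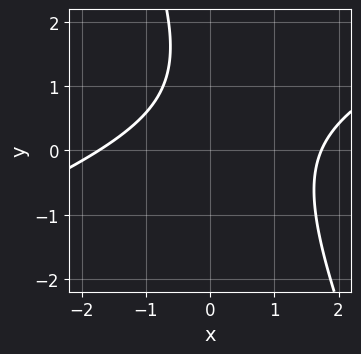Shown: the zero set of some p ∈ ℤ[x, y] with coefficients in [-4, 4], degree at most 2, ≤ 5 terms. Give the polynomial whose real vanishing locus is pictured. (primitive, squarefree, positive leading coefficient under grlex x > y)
x^2 - 2*x*y - y^2 + 2*y - 3

1. deg p = 2. A generic line meets the curve in up to 2 points.
2. From the axis intercepts and sections: it misses every integer gridline on the y-axis.
3. Fitting integer coefficients to these (and the overall shape) gives p.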